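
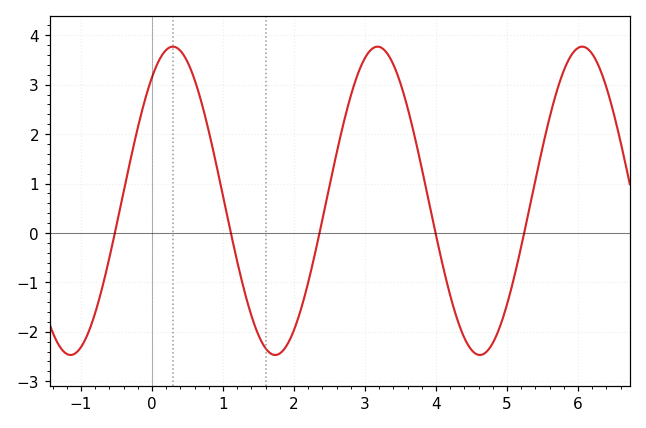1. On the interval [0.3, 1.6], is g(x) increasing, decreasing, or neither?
decreasing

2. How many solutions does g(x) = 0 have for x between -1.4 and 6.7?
5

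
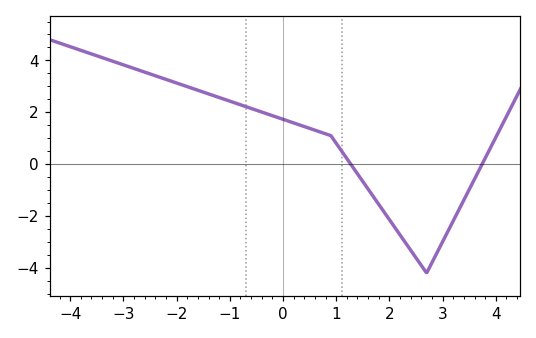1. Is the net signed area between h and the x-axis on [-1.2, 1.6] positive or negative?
positive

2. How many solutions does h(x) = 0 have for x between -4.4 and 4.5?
2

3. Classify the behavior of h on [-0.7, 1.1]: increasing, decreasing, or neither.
decreasing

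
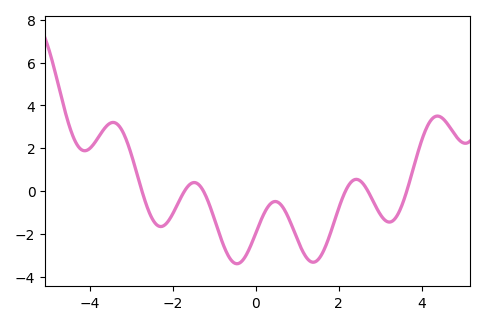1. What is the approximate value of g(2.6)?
0.324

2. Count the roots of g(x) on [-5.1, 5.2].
6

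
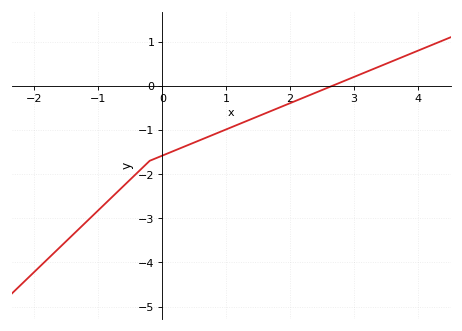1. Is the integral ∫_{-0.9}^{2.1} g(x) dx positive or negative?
negative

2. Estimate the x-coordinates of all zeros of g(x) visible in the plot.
2.7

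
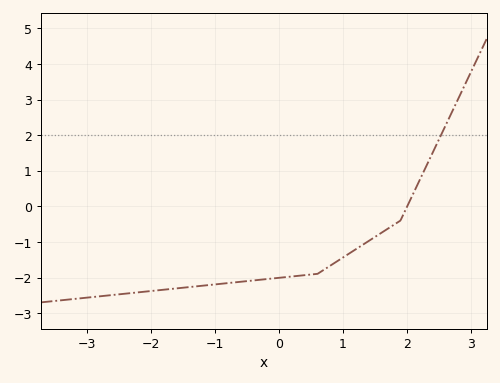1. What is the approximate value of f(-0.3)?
-2.1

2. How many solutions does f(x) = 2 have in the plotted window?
1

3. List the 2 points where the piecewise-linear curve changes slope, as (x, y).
(0.6, -1.9); (1.9, -0.4)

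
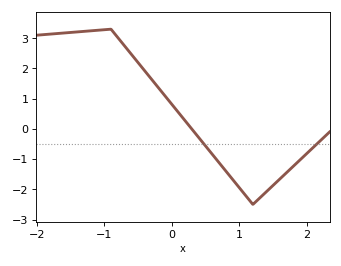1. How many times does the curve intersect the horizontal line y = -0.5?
2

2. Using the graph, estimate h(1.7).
-1.44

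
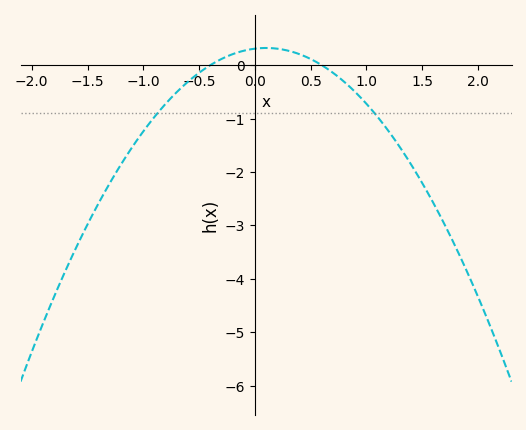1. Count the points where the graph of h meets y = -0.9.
2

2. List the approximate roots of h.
-0.4, 0.6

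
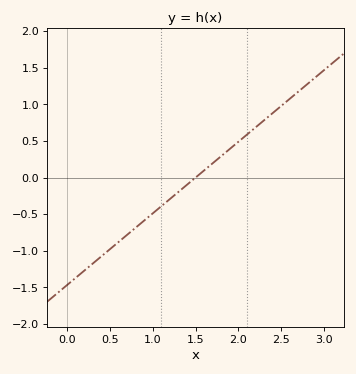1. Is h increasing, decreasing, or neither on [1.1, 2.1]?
increasing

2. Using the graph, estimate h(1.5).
0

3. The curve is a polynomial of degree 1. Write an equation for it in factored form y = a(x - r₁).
y = 0.98(x - 1.5)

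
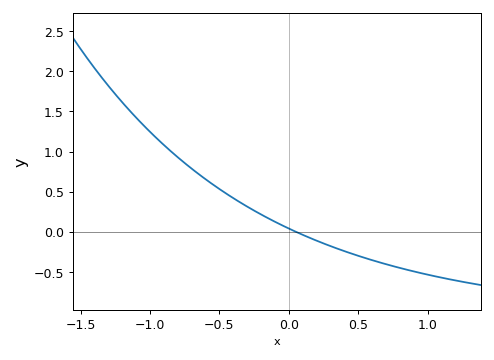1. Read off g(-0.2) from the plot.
0.2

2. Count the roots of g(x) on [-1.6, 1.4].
1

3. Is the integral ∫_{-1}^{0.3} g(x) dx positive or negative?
positive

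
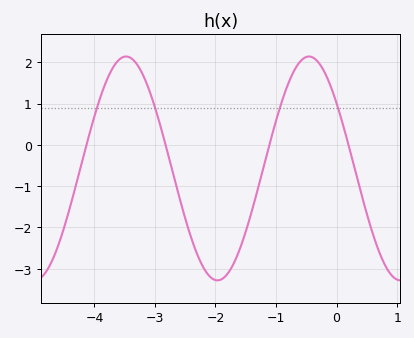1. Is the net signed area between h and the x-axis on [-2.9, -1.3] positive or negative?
negative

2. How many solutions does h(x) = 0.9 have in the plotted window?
4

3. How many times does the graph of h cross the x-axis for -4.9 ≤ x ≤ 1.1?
4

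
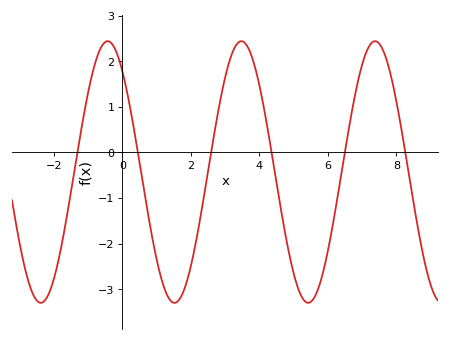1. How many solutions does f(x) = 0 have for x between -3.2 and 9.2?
6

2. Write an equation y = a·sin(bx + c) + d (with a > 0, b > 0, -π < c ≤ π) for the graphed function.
y = 2.87sin(1.61x + 2.26) - 0.43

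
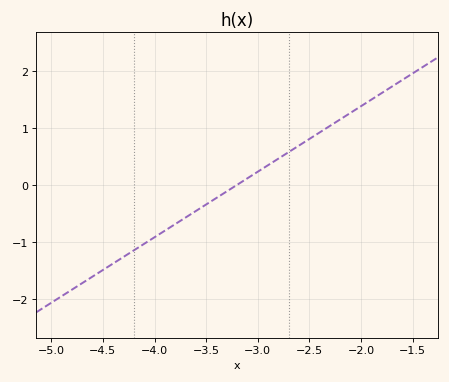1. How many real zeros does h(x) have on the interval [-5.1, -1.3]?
1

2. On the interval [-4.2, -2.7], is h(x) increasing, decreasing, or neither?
increasing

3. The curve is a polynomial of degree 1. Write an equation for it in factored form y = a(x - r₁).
y = 1.15(x + 3.2)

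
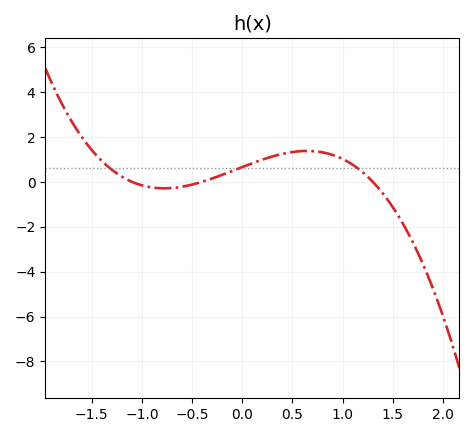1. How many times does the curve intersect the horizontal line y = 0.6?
3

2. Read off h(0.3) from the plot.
1.2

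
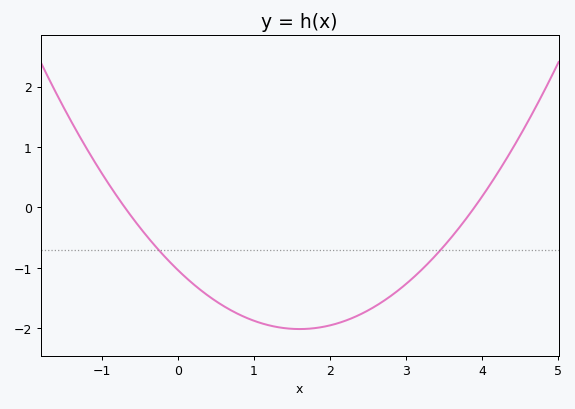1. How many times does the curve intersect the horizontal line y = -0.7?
2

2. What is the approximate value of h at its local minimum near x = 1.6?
-2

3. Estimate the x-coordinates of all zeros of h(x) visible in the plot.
-0.7, 3.9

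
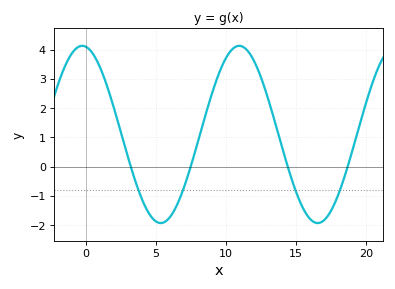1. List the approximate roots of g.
3, 7.5, 14.5, 18.5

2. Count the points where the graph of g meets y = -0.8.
4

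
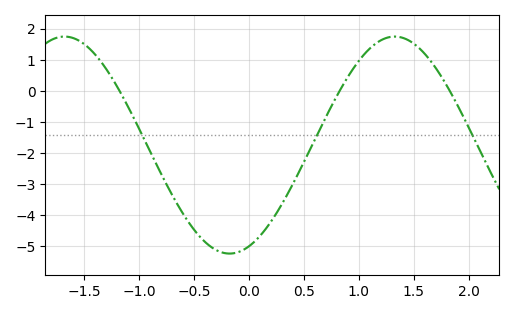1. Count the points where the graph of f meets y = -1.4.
3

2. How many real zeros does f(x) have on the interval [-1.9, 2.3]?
3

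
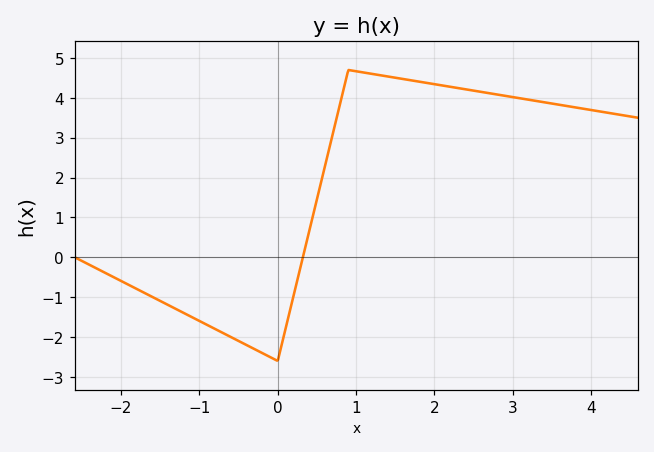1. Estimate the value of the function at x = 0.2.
-1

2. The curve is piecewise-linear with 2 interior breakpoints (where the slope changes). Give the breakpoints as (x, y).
(0, -2.6); (0.9, 4.7)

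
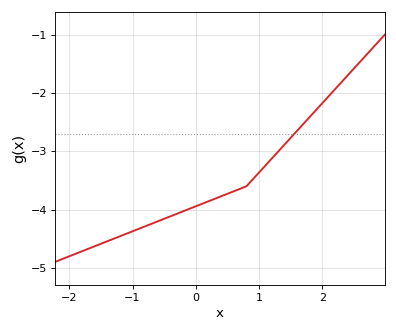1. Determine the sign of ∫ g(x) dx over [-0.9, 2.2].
negative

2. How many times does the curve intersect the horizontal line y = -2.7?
1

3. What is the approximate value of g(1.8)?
-2.41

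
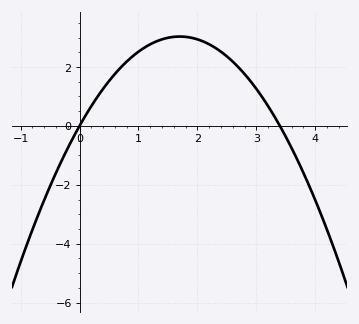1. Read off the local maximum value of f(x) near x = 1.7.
3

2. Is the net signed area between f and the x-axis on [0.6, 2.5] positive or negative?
positive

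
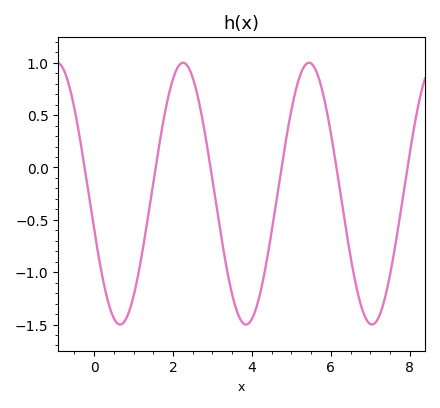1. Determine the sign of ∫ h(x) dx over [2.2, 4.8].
negative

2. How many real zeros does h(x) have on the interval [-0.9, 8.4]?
6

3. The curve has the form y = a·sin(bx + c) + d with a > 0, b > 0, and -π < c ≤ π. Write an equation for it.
y = 1.25sin(2x - 2.9) - 0.25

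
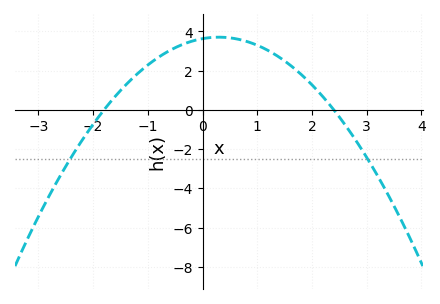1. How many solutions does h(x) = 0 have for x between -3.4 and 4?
2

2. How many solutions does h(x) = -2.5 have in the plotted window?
2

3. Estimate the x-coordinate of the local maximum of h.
0.3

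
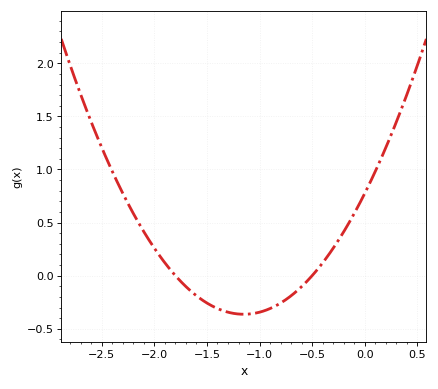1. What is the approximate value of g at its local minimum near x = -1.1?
-0.363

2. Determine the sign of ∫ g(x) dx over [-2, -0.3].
negative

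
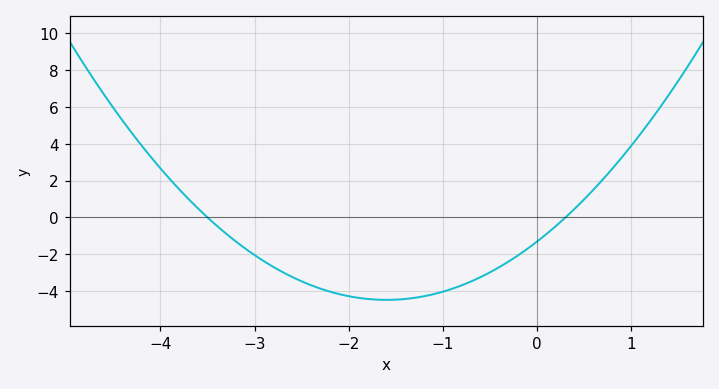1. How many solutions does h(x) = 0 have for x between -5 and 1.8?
2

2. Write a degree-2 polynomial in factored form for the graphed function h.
y = 1.24(x + 3.5)(x - 0.3)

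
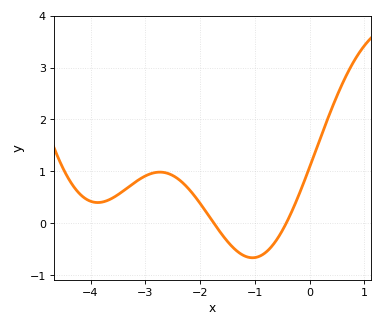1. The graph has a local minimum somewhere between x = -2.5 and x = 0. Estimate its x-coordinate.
-1.04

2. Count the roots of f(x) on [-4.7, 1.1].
2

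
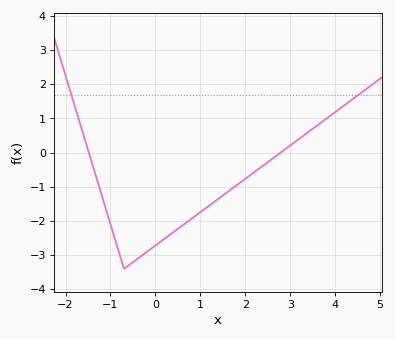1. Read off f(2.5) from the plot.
-0.277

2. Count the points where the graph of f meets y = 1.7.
2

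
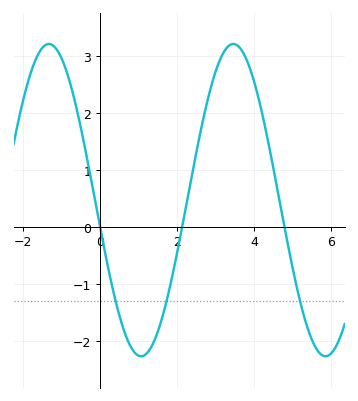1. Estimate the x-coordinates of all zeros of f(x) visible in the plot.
0.001, 2.14, 4.8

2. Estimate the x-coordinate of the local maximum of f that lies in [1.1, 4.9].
3.46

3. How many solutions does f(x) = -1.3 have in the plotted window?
3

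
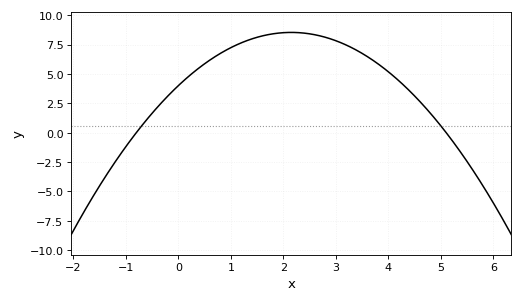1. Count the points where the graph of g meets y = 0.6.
2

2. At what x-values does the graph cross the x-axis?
-0.8, 5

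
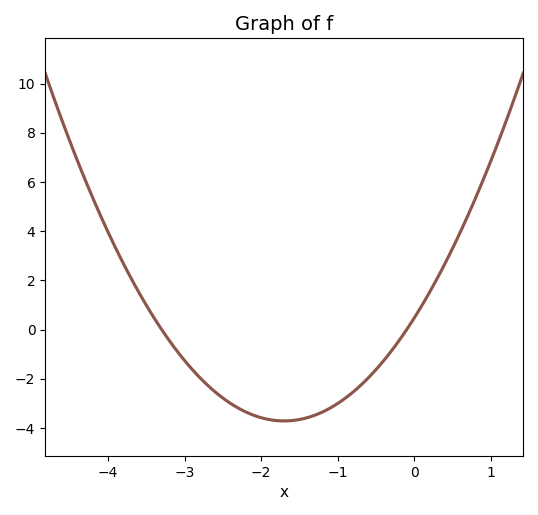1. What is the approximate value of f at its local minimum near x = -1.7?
-3.8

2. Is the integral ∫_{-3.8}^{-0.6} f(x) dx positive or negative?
negative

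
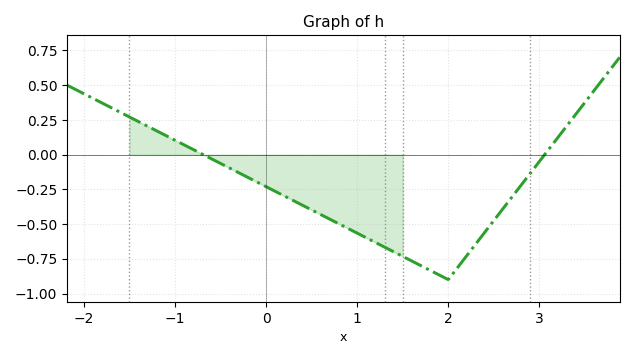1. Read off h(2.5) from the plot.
-0.48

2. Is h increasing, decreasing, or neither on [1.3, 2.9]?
neither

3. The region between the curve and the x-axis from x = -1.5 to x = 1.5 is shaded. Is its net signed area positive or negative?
negative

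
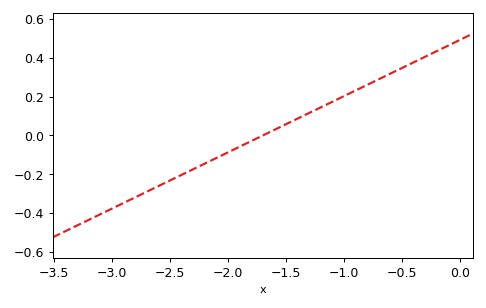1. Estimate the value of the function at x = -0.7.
0.28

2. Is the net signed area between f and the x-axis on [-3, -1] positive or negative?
negative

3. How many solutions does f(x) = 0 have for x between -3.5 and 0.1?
1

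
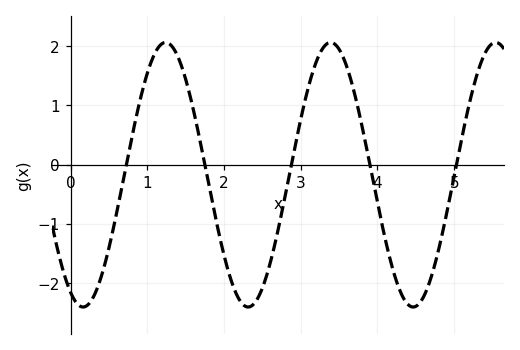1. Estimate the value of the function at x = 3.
0.8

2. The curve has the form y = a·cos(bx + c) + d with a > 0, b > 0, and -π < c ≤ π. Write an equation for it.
y = 2.23cos(2.9x + 2.7) - 0.17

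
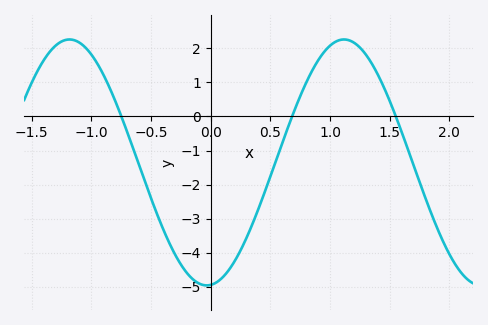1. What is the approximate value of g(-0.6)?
-1.4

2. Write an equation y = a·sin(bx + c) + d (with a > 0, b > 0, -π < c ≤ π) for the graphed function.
y = 3.61sin(2.7x - 1.5) - 1.35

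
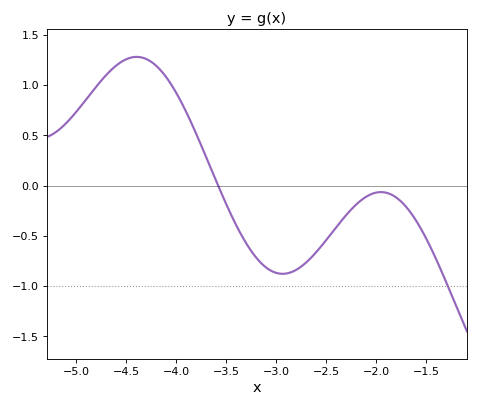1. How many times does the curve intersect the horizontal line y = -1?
1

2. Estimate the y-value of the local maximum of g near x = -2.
-0.064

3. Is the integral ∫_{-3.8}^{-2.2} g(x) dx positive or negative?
negative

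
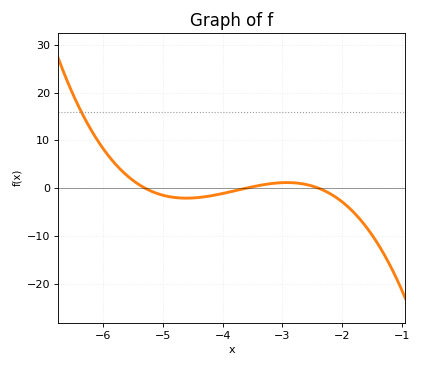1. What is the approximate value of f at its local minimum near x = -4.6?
-2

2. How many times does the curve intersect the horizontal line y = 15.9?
1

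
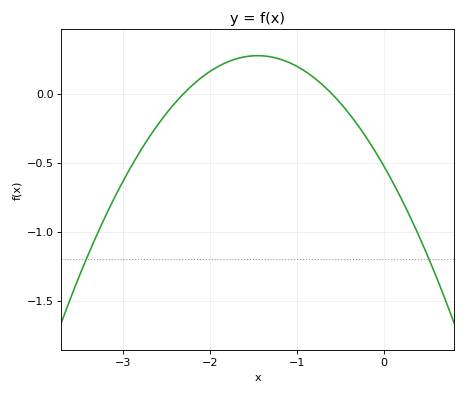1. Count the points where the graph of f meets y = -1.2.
2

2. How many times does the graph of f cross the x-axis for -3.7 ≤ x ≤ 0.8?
2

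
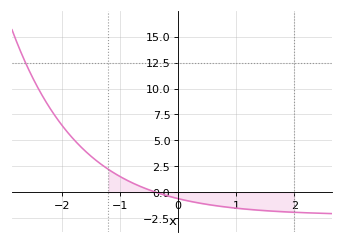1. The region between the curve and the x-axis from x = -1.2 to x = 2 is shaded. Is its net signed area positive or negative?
negative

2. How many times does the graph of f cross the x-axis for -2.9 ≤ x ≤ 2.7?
1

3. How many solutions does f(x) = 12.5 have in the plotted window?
1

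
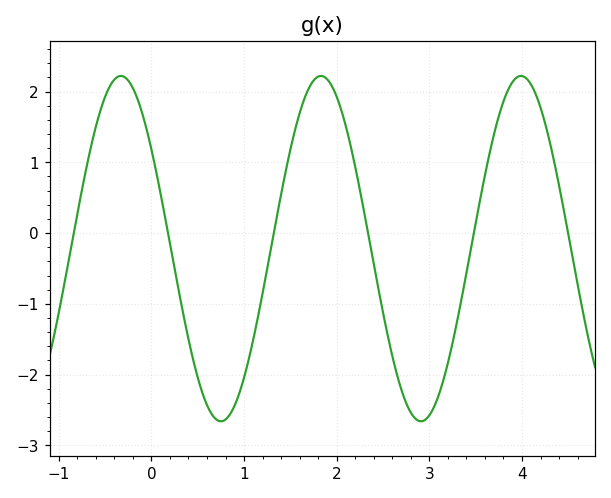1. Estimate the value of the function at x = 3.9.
2.14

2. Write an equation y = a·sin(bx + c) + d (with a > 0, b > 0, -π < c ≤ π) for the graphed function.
y = 2.44sin(2.91x + 2.53) - 0.22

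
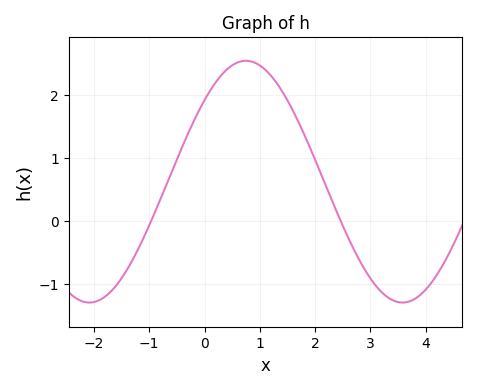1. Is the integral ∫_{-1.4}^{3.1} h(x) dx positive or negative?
positive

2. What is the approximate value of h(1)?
2.5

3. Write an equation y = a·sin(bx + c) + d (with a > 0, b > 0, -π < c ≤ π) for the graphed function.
y = 1.92sin(1.1x + 0.74) + 0.62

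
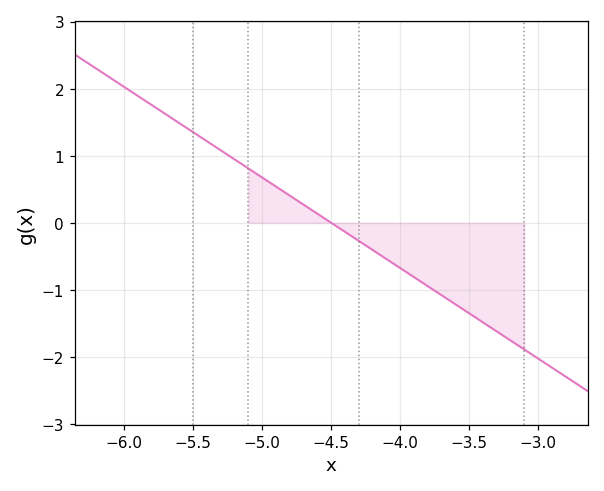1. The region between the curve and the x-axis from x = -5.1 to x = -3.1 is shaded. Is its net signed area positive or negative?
negative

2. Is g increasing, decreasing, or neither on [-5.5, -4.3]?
decreasing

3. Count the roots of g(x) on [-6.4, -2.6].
1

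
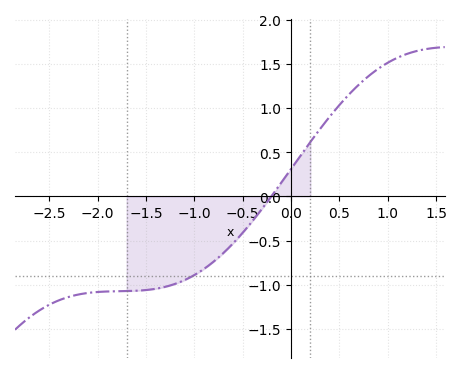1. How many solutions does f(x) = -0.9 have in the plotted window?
1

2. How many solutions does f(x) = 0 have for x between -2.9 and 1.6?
1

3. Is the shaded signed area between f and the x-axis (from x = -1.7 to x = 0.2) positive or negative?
negative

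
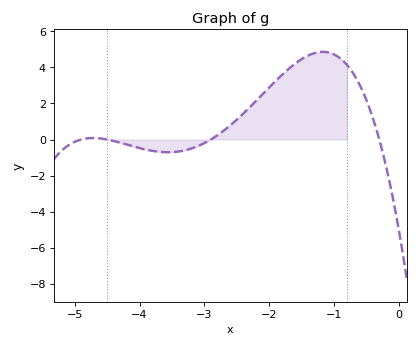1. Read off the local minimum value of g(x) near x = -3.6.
-0.8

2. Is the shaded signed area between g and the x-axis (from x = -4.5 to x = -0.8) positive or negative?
positive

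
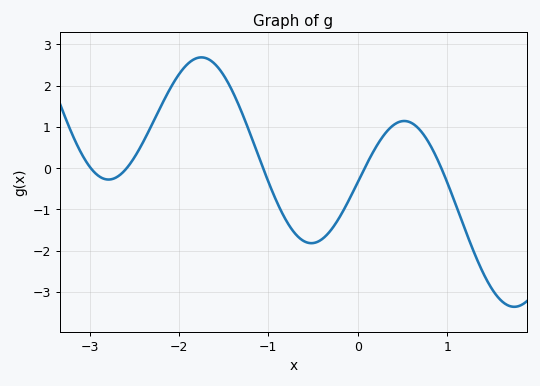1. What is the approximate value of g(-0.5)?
-1.82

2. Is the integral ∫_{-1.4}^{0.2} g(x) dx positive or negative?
negative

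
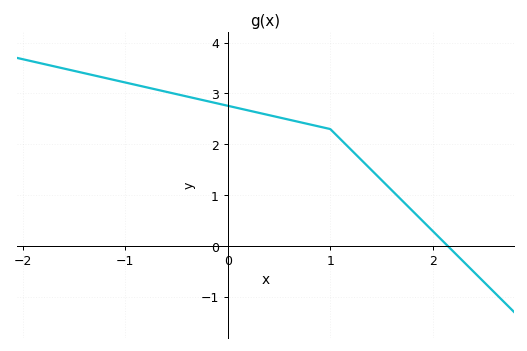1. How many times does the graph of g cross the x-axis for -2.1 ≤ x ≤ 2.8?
1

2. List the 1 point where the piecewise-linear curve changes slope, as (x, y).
(1, 2.3)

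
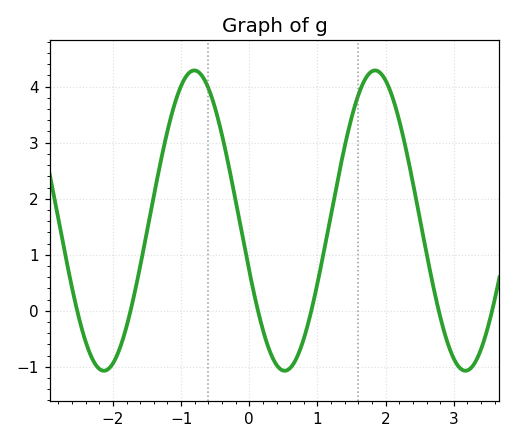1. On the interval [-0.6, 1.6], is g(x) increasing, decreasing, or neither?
neither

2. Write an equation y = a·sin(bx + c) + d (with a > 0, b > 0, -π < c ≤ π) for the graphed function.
y = 2.68sin(2.4x - 2.8) + 1.61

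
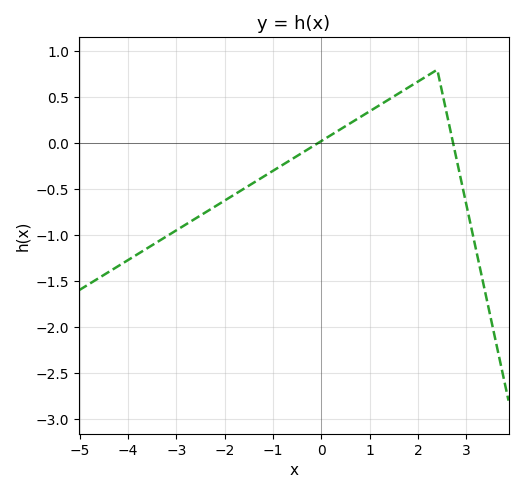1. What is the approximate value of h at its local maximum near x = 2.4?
0.8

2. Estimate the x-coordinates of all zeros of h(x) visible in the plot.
0, 2.8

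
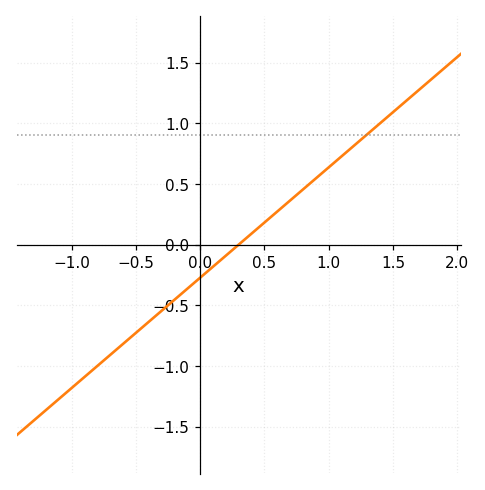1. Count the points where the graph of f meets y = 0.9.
1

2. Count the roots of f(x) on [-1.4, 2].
1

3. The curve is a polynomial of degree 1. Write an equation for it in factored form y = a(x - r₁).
y = 0.91(x - 0.3)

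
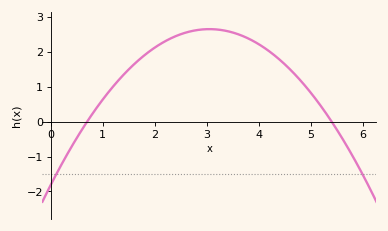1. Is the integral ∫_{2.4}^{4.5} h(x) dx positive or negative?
positive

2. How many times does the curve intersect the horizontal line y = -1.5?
2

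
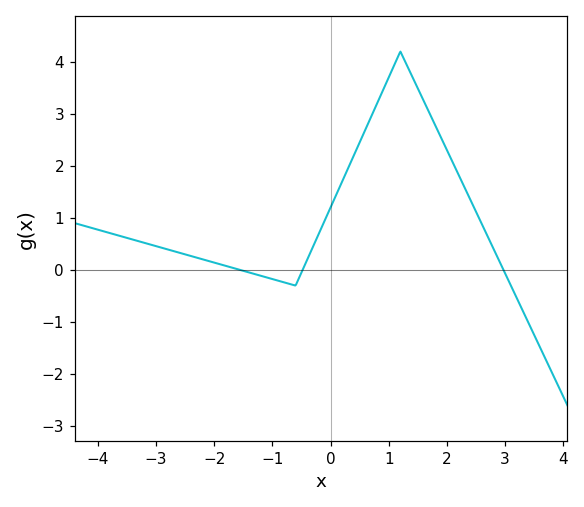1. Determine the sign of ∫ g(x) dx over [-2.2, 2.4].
positive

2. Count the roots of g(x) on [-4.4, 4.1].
3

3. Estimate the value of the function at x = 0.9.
3.5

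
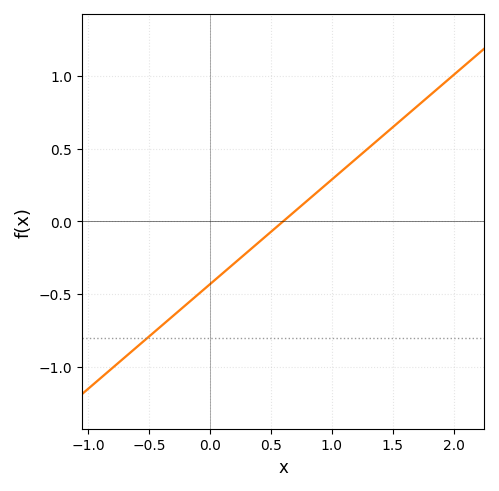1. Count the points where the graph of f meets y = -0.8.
1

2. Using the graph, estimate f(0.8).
0.15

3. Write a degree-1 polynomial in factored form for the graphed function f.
y = 0.72(x - 0.6)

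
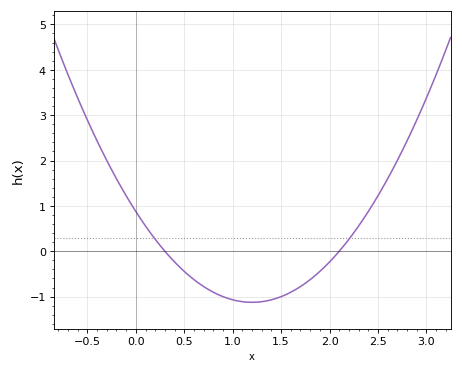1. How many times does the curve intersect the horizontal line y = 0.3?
2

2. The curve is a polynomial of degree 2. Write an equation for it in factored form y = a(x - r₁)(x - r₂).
y = 1.39(x - 0.3)(x - 2.1)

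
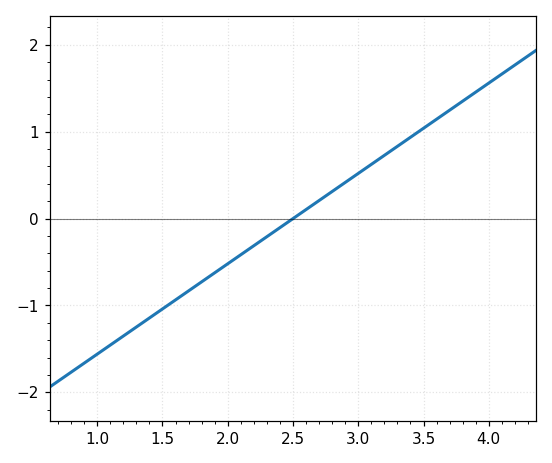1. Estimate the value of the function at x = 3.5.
1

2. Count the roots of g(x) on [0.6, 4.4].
1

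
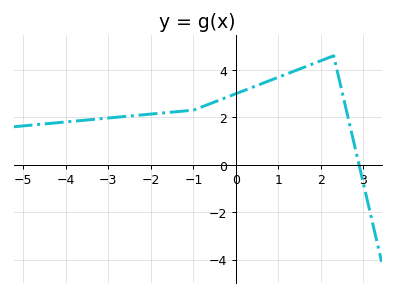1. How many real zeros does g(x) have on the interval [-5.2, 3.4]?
1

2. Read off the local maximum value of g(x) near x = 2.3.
4.6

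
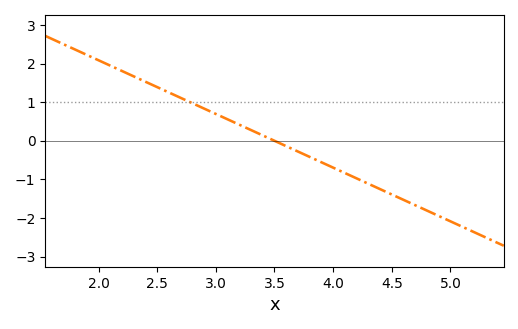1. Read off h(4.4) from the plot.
-1.25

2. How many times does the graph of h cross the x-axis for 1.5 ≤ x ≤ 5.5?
1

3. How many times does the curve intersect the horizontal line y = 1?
1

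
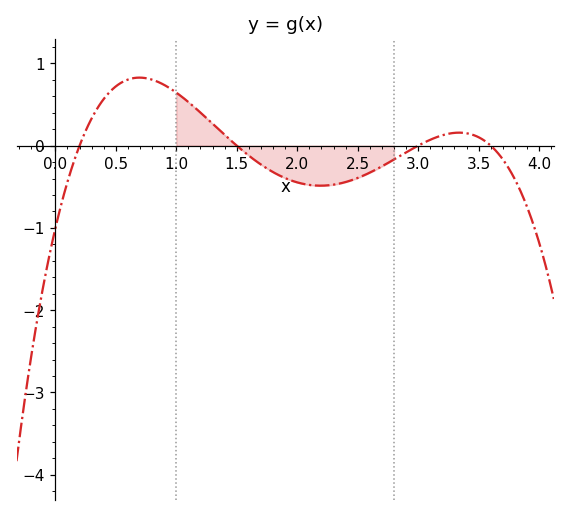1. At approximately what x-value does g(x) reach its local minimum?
2.19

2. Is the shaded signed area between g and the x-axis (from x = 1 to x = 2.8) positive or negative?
negative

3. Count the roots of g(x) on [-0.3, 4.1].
4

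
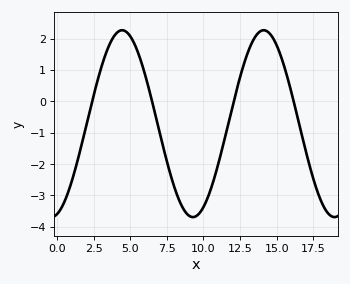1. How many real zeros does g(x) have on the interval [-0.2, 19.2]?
4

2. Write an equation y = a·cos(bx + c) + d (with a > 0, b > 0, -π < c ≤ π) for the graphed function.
y = 2.98cos(0.65x - 2.89) - 0.71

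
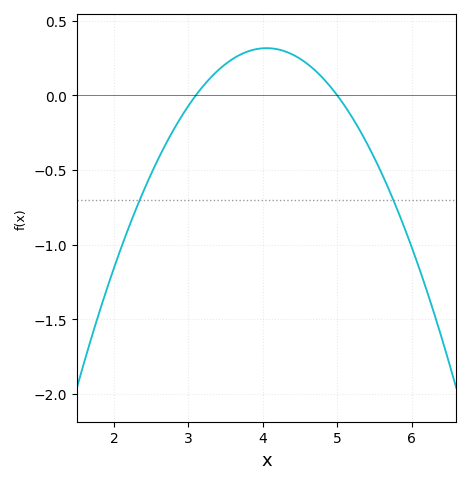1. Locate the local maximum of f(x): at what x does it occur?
4.05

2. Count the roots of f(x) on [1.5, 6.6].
2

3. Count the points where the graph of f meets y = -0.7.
2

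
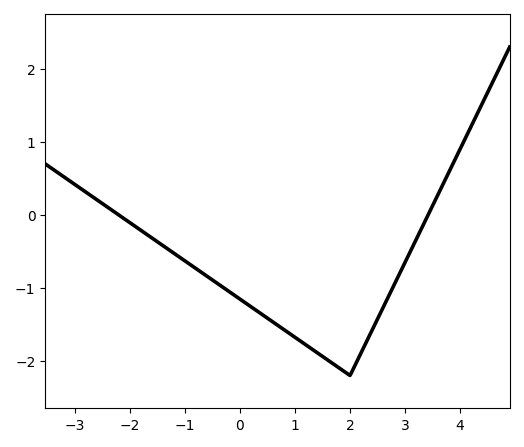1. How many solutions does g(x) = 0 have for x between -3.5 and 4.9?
2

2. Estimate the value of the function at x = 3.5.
0.1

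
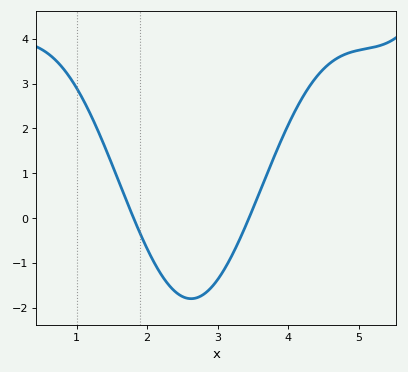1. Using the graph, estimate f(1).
2.9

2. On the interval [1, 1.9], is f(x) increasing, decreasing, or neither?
decreasing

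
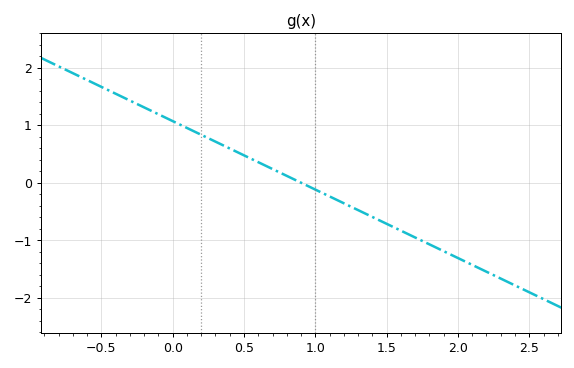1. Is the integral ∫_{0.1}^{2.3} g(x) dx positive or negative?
negative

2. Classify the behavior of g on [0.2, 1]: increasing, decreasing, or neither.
decreasing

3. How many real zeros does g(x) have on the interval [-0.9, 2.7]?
1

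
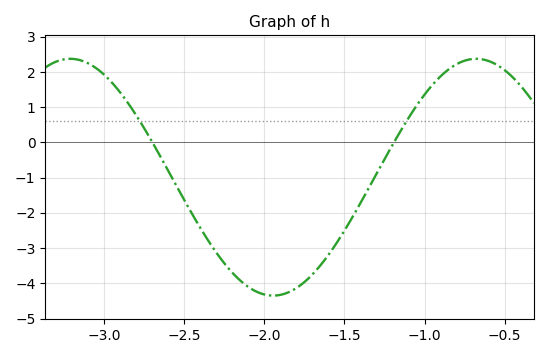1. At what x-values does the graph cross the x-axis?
-2.7, -1.19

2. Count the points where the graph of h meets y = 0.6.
2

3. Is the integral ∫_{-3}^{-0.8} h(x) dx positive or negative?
negative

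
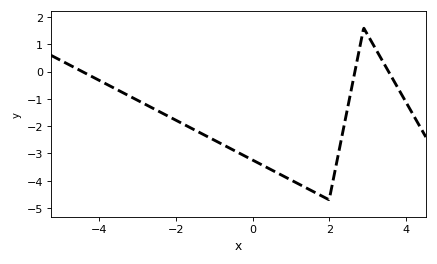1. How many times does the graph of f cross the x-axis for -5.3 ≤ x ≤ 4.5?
3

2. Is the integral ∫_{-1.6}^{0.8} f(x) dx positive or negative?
negative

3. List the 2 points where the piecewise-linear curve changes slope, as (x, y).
(2, -4.7); (2.9, 1.6)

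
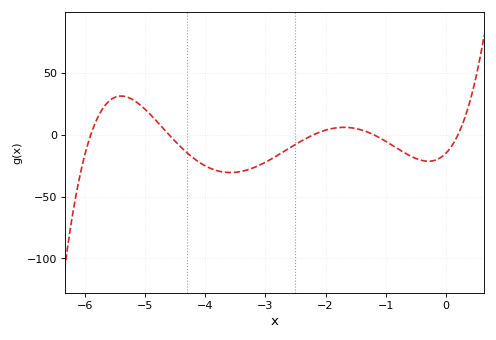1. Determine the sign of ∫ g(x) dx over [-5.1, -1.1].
negative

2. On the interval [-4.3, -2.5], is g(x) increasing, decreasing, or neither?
neither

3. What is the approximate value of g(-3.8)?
-29.1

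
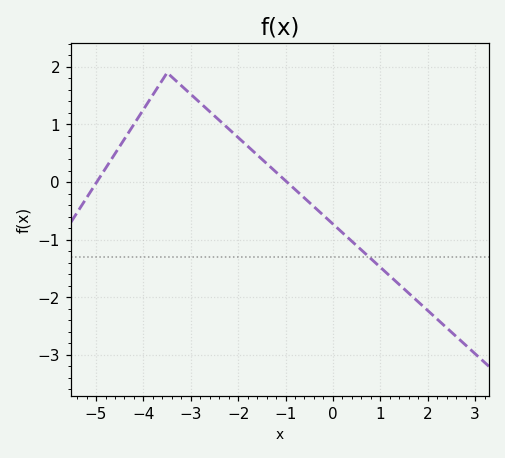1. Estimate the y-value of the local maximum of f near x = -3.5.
1.9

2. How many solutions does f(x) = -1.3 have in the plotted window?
1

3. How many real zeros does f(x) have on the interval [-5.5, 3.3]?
2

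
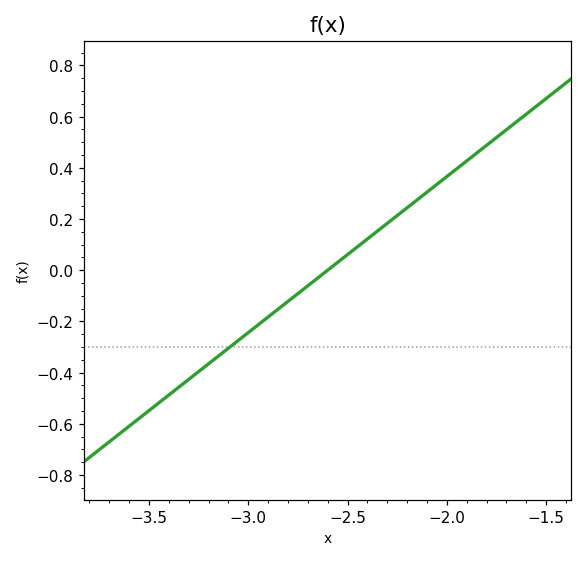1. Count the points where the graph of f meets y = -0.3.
1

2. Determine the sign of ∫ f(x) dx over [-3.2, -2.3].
negative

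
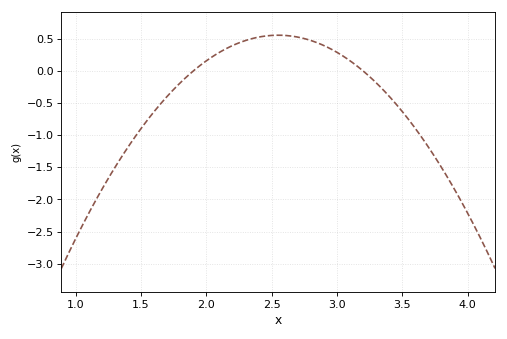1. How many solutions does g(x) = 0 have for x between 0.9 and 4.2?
2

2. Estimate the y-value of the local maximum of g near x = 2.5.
0.55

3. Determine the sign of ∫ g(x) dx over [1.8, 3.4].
positive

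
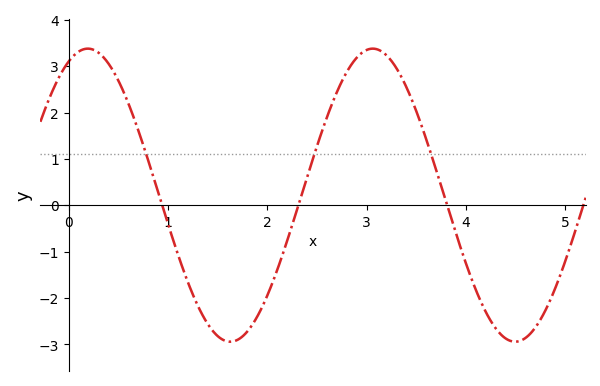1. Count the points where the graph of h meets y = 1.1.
3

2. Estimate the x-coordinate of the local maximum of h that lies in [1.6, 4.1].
3.06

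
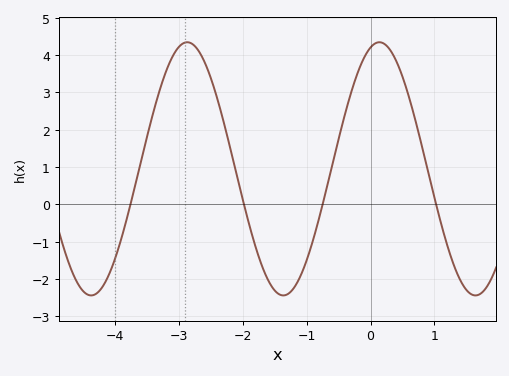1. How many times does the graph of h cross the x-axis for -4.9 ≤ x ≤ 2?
4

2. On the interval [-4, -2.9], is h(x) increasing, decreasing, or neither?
increasing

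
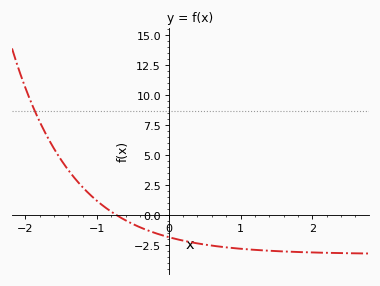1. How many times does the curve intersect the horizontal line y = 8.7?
1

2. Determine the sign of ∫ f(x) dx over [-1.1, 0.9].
negative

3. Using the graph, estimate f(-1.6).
5.6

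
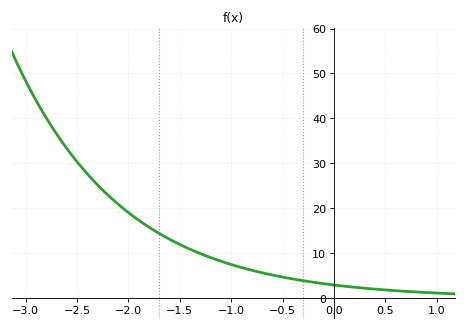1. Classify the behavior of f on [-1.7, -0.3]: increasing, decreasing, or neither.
decreasing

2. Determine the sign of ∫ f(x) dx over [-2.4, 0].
positive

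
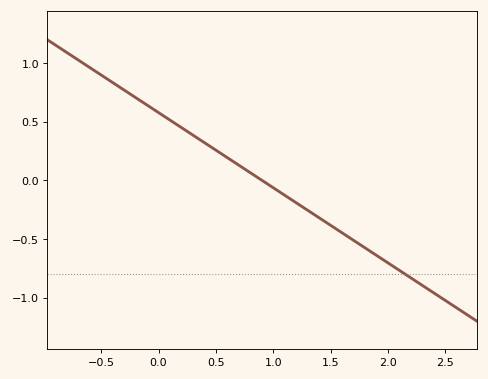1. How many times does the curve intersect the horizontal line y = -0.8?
1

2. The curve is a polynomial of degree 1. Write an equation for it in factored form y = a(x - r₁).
y = -0.64(x - 0.9)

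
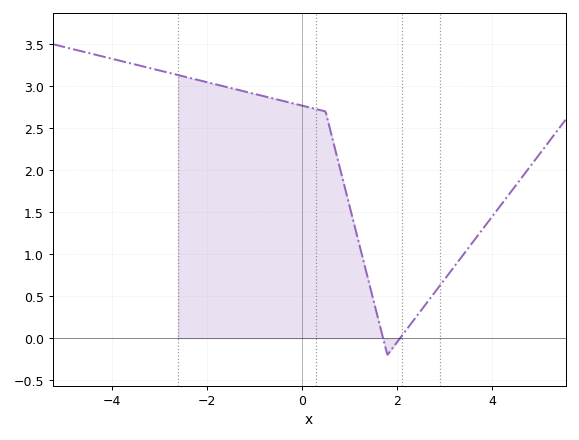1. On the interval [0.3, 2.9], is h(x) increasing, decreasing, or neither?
neither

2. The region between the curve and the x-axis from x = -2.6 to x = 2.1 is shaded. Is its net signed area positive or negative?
positive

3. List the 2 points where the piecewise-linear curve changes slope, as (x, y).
(0.5, 2.7); (1.8, -0.2)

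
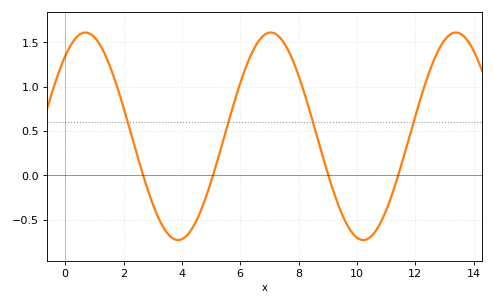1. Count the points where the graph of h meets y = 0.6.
4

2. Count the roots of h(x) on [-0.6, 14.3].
4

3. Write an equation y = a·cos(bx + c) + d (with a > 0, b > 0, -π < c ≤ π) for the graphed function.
y = 1.17cos(0.99x - 0.69) + 0.44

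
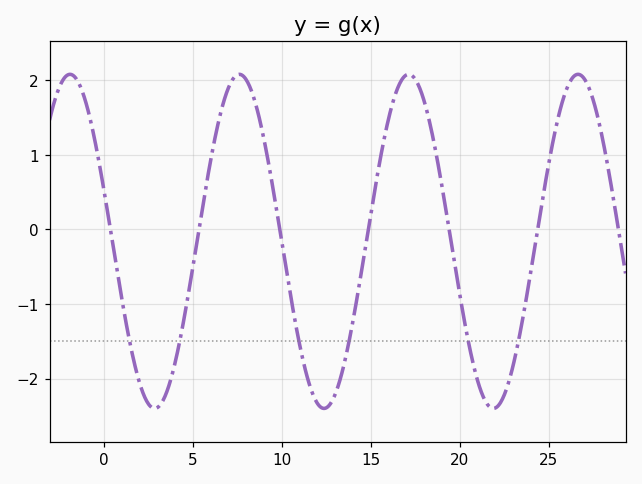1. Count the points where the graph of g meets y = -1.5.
6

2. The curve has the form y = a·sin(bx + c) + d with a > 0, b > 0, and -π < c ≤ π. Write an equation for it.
y = 2.24sin(0.66x + 2.8) - 0.16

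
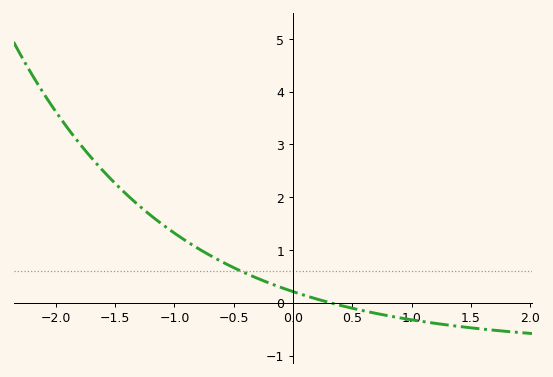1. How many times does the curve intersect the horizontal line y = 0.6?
1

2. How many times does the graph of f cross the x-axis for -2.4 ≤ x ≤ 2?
1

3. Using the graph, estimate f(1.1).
-0.4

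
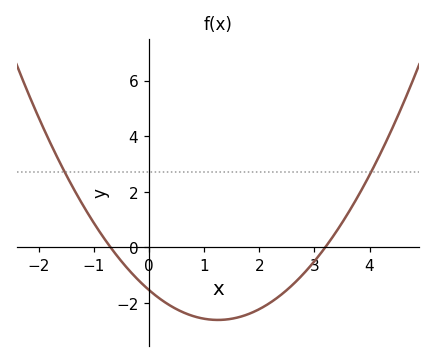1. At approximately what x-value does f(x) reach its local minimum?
1.3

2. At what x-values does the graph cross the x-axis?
-0.7, 3.2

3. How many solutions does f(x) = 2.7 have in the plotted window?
2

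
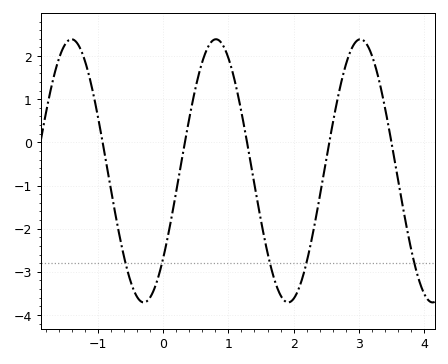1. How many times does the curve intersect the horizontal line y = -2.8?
5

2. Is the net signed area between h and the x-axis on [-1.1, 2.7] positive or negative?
negative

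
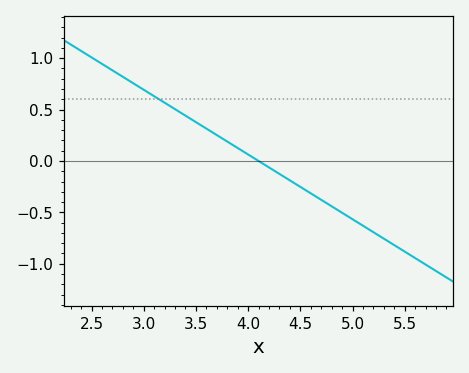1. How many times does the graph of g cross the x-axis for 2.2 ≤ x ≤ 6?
1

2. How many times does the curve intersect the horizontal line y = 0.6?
1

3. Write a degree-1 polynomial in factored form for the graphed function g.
y = -0.63(x - 4.1)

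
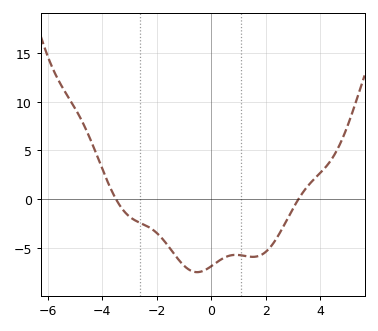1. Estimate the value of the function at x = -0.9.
-7.02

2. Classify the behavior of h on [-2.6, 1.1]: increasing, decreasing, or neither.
neither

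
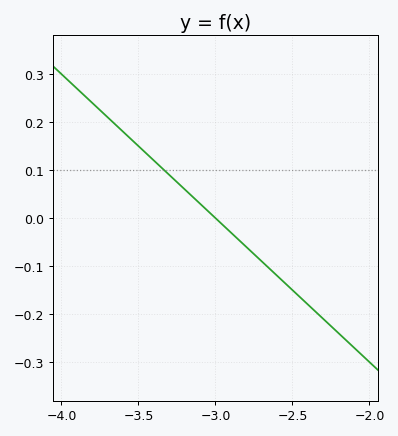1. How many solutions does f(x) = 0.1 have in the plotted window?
1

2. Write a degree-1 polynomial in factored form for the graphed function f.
y = -0.3(x + 3)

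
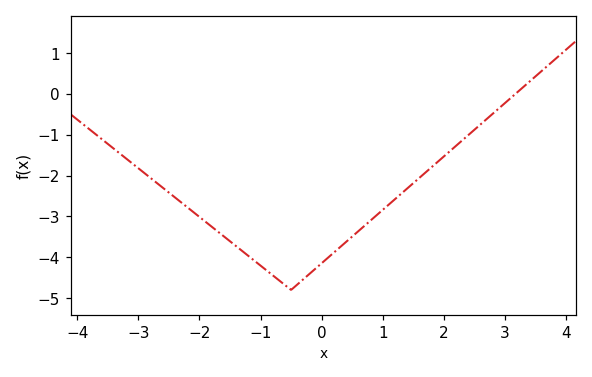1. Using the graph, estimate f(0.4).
-3.62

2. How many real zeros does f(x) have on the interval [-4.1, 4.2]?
1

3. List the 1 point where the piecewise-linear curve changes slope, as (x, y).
(-0.5, -4.8)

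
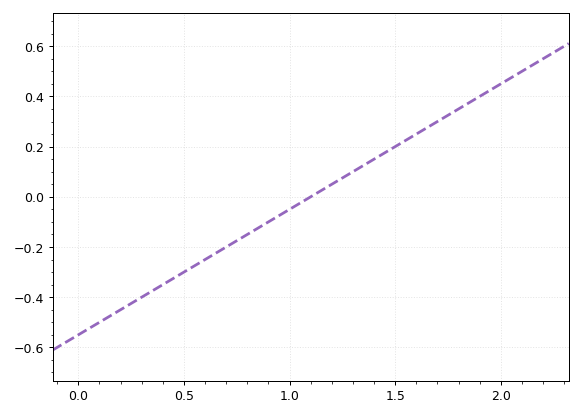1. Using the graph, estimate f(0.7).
-0.2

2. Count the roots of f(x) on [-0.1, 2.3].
1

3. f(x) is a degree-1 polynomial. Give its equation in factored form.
y = 0.5(x - 1.1)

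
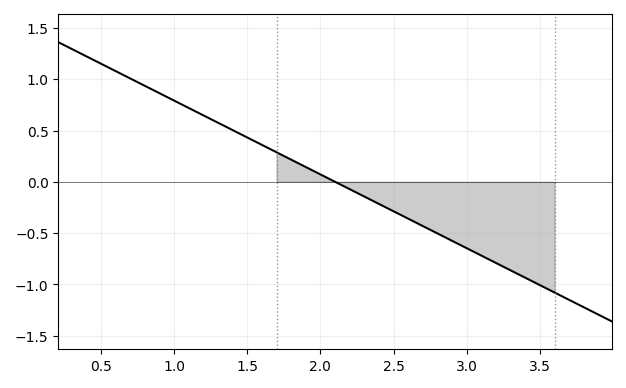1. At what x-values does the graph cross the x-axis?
2.1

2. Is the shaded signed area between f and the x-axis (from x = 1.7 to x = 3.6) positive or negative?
negative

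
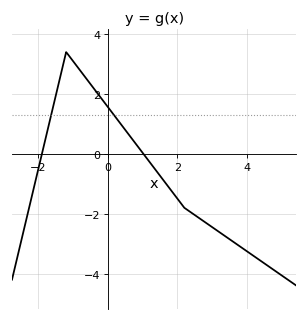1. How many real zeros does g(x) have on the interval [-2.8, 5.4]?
2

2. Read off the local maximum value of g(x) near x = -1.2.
3.4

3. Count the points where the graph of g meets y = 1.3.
2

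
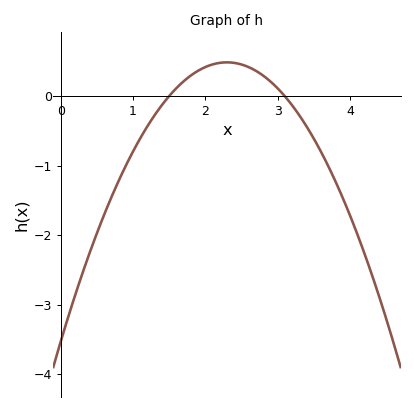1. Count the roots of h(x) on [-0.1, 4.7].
2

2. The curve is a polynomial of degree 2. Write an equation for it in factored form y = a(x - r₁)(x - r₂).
y = -0.76(x - 1.5)(x - 3.1)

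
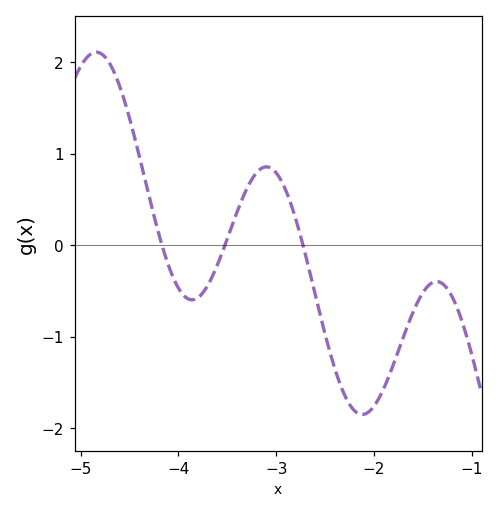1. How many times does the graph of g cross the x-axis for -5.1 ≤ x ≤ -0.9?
3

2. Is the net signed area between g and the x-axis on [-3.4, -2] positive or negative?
negative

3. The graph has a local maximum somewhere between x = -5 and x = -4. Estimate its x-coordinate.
-4.8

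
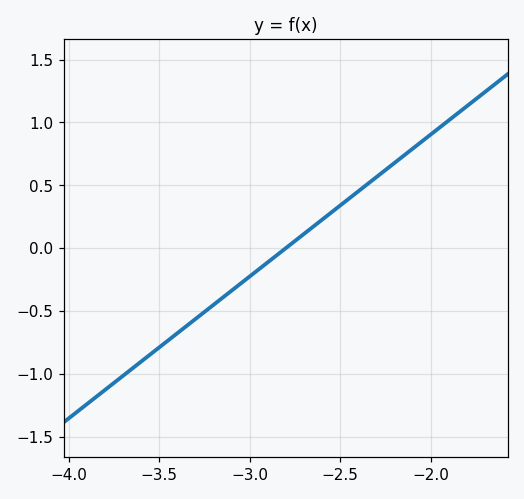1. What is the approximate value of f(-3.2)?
-0.45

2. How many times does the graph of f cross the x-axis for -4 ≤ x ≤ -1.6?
1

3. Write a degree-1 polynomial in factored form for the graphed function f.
y = 1.13(x + 2.8)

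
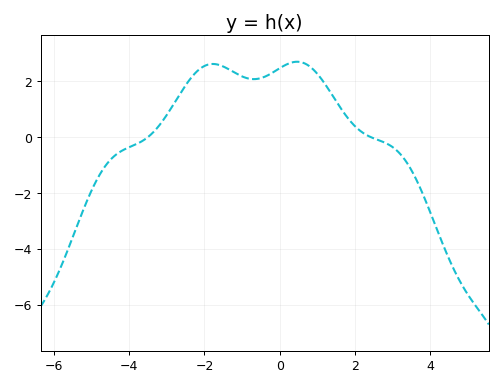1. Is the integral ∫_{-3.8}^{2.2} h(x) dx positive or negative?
positive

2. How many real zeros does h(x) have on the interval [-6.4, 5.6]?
2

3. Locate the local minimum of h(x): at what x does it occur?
-0.69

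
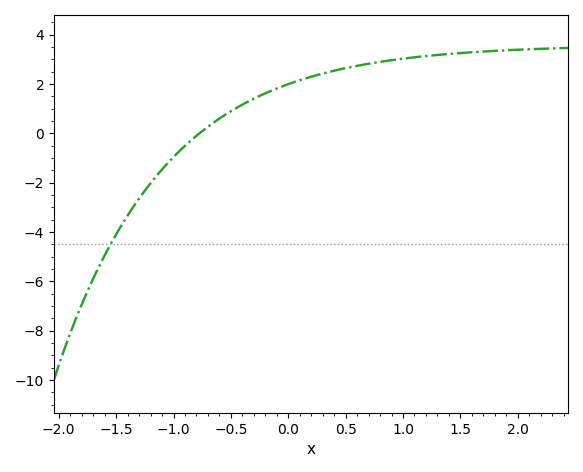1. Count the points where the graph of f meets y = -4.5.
1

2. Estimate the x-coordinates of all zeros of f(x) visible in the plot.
-0.773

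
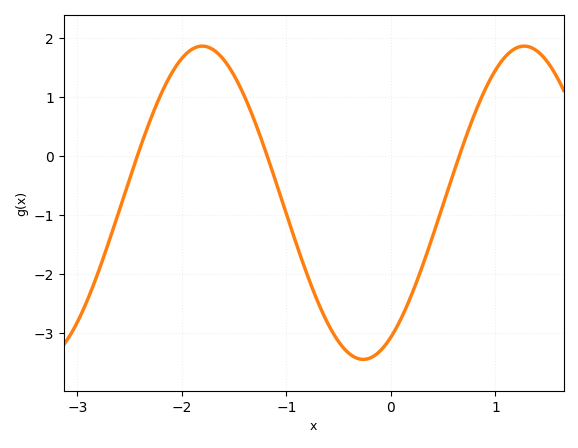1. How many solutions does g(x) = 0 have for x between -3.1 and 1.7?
3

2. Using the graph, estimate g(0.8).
0.7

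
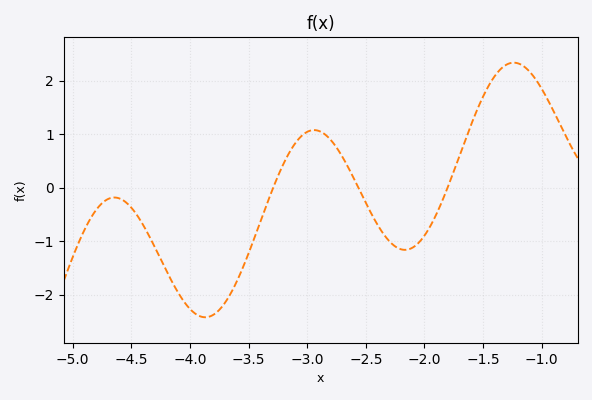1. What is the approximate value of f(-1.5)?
1.7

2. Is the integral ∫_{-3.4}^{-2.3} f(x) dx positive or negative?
positive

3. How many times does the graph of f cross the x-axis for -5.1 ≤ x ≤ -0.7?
3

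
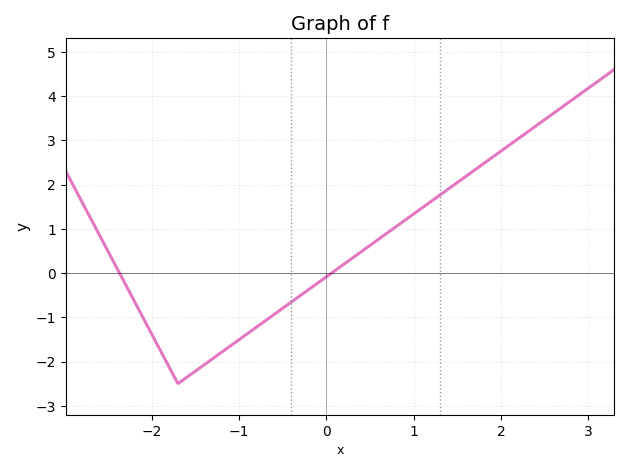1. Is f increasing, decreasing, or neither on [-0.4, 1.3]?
increasing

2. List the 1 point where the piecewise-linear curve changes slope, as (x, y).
(-1.7, -2.5)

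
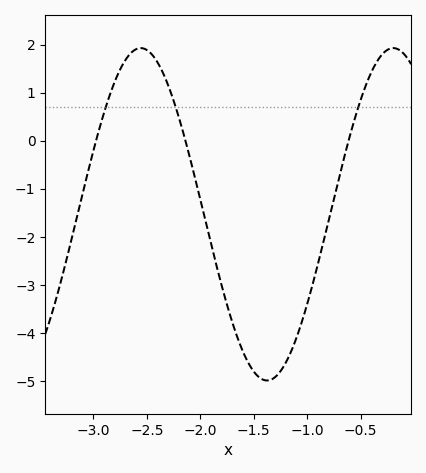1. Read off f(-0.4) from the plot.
1.43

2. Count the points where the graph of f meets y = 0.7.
3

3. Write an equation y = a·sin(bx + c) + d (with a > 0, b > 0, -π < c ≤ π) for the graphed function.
y = 3.46sin(2.66x + 2.09) - 1.53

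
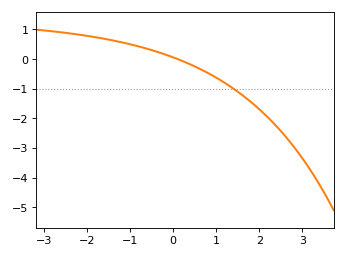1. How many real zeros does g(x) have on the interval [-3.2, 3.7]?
1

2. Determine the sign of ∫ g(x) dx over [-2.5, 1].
positive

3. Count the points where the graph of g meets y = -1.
1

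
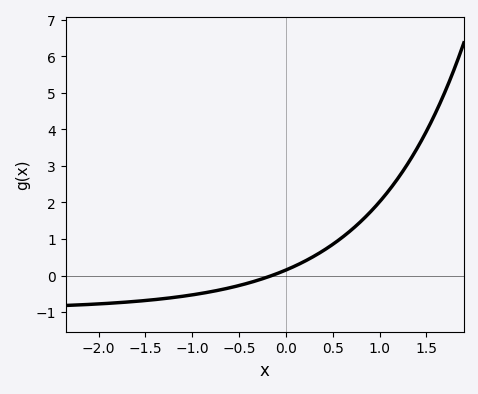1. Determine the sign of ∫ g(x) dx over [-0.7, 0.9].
positive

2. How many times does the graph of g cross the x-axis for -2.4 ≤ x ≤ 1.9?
1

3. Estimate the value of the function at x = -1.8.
-0.746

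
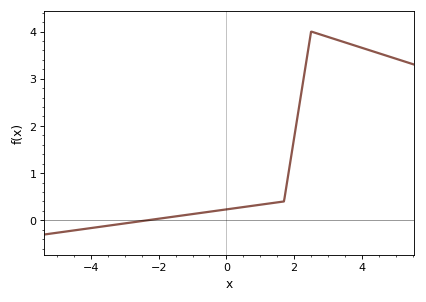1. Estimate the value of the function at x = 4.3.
3.59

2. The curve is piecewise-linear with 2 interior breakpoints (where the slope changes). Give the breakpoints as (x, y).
(1.7, 0.4); (2.5, 4)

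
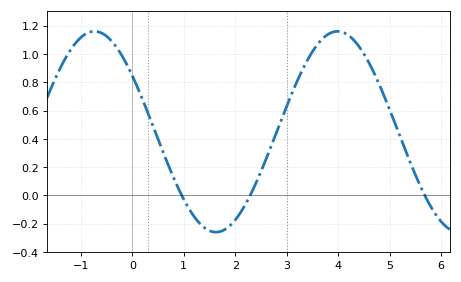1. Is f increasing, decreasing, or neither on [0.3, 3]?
neither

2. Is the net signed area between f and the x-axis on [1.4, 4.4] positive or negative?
positive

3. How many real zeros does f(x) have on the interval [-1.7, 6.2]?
3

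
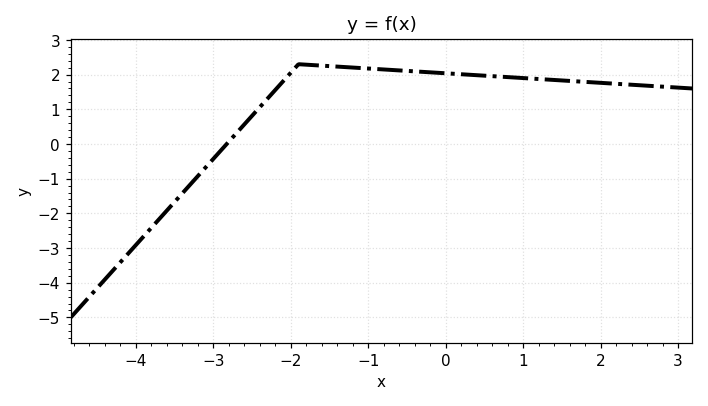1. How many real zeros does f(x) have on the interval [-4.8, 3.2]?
1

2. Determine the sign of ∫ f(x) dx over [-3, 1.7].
positive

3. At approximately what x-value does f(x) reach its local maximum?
-1.9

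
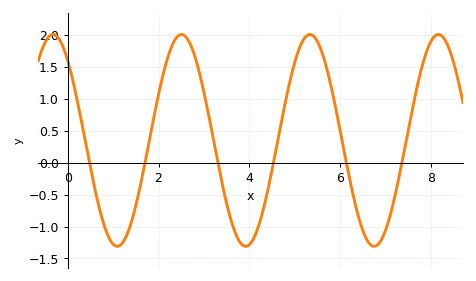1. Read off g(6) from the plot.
0.51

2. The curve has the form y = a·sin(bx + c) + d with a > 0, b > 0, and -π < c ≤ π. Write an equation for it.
y = 1.66sin(2.22x + 2.29) + 0.35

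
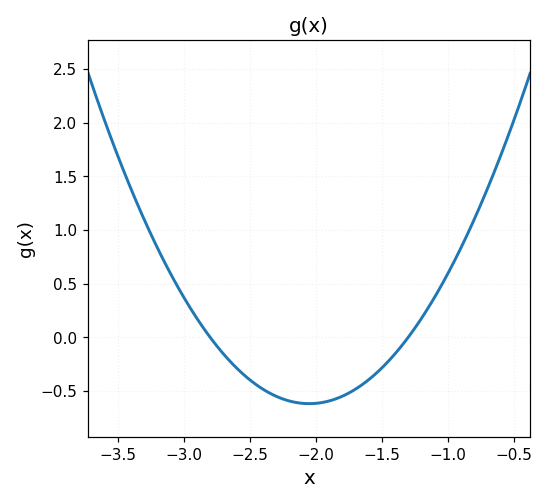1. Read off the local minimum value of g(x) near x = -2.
-0.6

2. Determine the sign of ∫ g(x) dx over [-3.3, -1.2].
negative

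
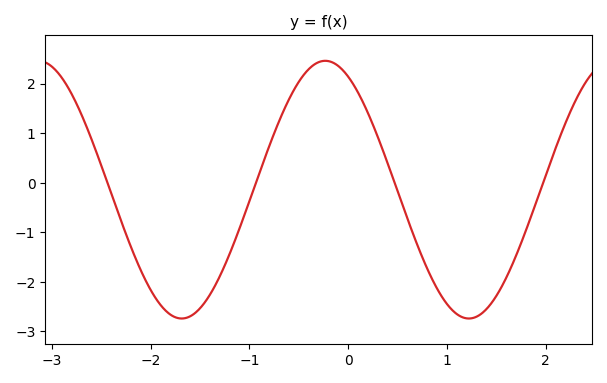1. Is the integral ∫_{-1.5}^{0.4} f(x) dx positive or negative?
positive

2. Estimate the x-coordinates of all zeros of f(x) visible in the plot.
-2.4, -0.9, 0.5, 2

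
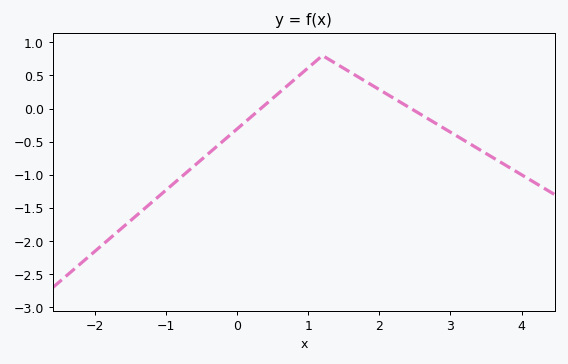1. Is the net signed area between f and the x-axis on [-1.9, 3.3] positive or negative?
negative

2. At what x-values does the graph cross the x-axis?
0.3, 2.4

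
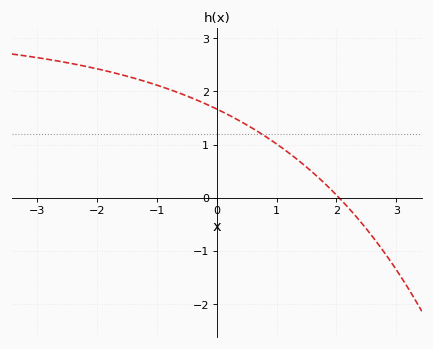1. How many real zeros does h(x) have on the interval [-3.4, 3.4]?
1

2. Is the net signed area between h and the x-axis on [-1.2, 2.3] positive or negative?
positive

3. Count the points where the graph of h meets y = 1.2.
1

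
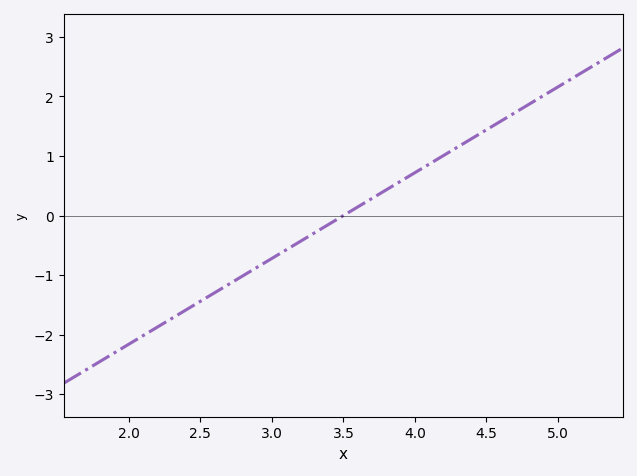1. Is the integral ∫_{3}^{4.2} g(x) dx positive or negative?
positive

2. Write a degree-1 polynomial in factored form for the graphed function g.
y = 1.44(x - 3.5)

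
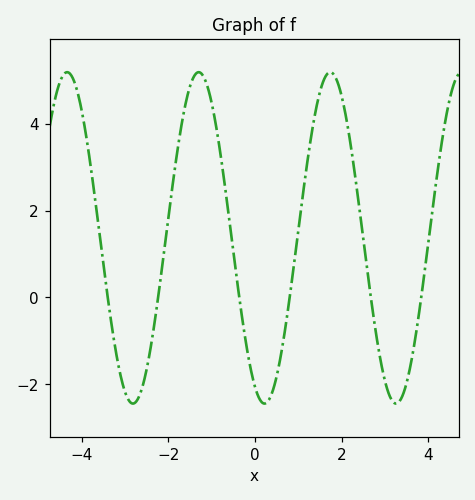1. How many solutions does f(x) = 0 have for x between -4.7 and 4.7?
6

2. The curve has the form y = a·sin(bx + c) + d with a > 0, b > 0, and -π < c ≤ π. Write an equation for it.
y = 3.82sin(2.07x - 2.03) + 1.37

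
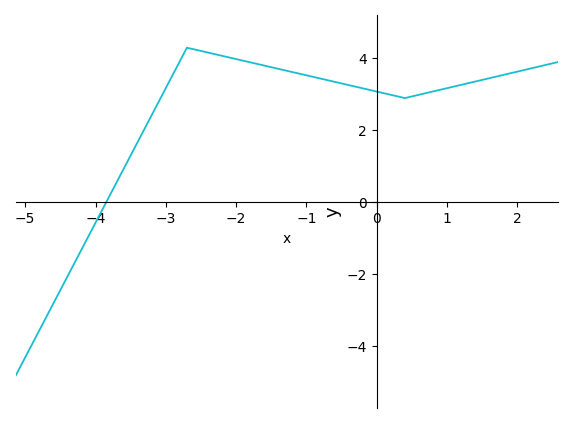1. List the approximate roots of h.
-3.85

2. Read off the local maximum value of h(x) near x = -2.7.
4.3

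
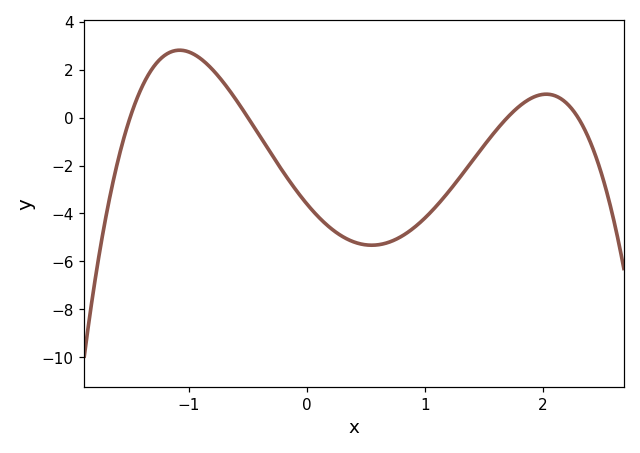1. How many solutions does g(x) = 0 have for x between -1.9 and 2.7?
4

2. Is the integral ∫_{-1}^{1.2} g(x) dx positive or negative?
negative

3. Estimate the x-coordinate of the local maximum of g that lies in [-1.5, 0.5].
-1.1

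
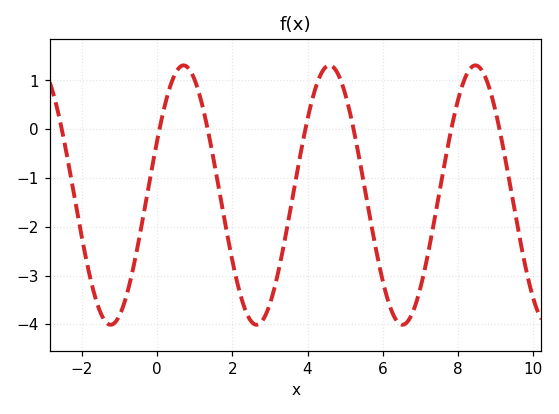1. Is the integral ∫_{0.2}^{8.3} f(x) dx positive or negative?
negative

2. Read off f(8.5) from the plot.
1.3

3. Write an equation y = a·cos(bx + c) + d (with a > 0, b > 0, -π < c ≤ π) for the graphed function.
y = 2.66cos(1.62x - 1.14) - 1.35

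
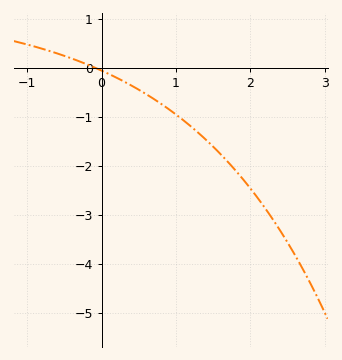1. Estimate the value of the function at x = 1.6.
-1.8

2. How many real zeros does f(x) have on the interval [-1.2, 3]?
1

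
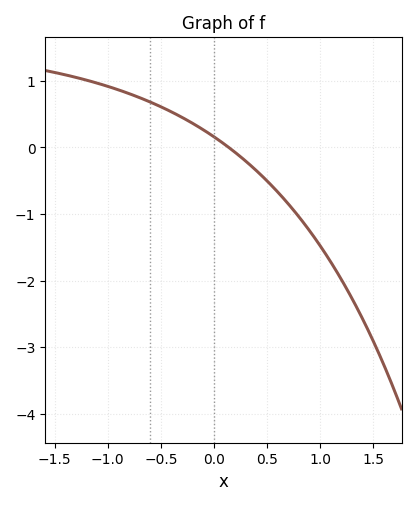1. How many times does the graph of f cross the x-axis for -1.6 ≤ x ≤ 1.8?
1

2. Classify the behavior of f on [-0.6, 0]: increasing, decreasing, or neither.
decreasing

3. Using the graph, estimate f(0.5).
-0.5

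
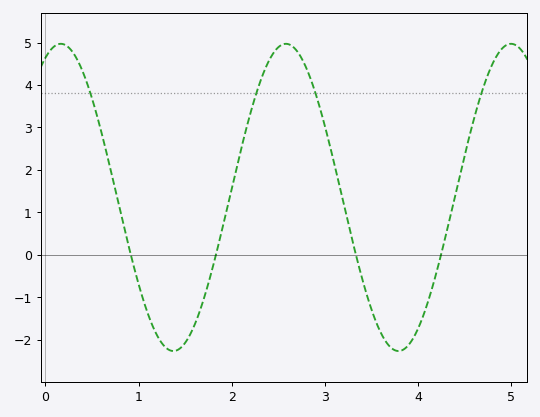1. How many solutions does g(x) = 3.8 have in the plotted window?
4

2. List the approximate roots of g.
0.9, 1.8, 3.3, 4.2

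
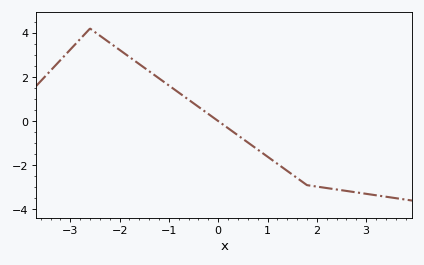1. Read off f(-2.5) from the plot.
4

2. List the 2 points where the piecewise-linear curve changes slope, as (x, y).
(-2.6, 4.2); (1.8, -2.9)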